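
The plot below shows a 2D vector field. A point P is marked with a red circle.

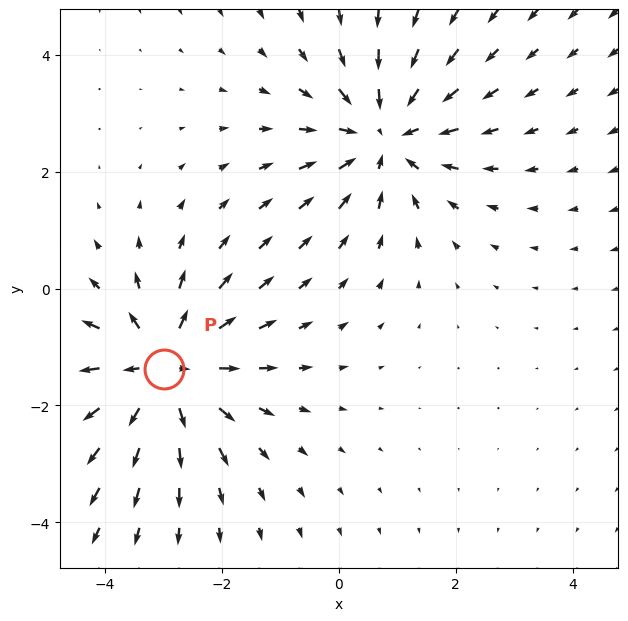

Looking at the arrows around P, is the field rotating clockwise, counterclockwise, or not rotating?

not rotating

Near P at (-3.0, -1.4) the arrows show no circulation. The curl there is ≈0.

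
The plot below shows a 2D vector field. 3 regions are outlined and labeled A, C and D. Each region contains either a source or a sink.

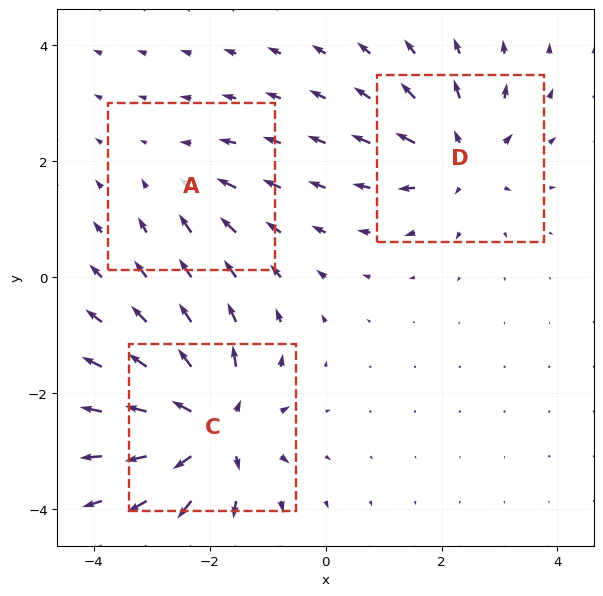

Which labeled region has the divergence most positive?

Divergence at each region's feature centre — A: about -2, C: about +6, D: about +4. Region C is most positive.

C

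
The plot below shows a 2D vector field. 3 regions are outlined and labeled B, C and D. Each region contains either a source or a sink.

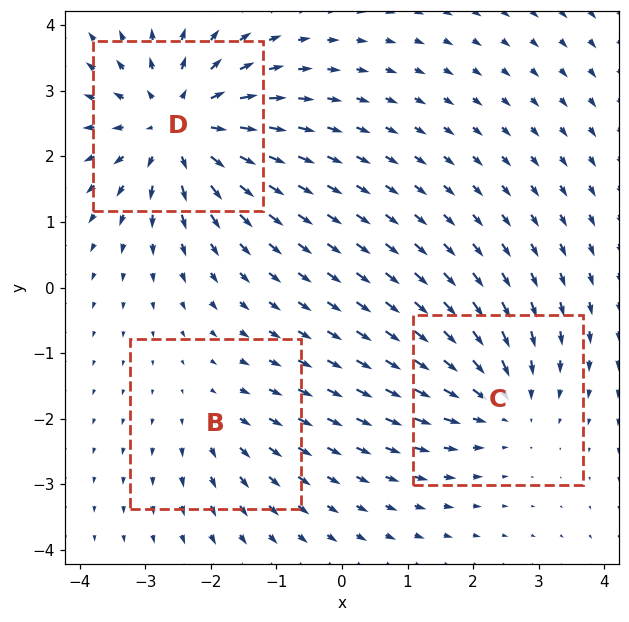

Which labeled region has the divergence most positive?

Divergence at each region's feature centre — B: about +2, C: about -3, D: about +5. Region D is most positive.

D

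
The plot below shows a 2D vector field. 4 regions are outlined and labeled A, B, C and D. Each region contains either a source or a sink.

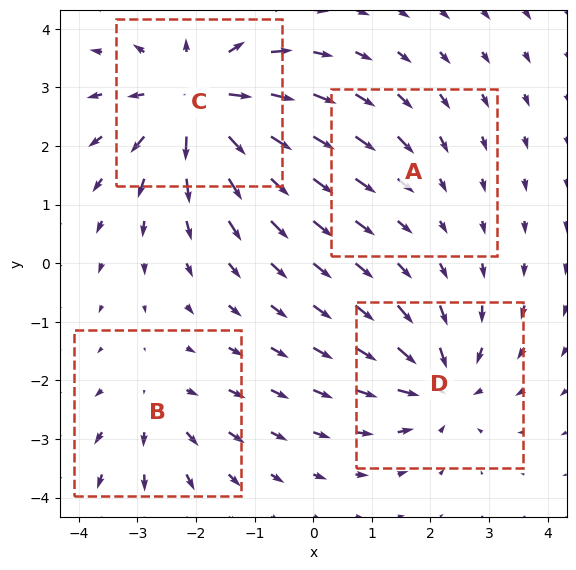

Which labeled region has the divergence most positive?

C

Divergence at each region's feature centre — A: about -2, B: about +3, C: about +7, D: about -5. Region C is most positive.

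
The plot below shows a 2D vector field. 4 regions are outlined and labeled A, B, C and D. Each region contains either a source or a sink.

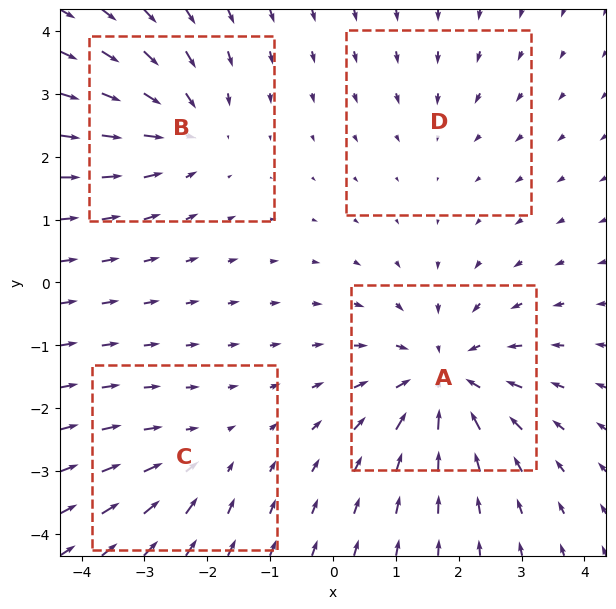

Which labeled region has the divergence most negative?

A

Divergence at each region's feature centre — A: about -6, B: about -4, C: about -3, D: about -2. Region A is most negative.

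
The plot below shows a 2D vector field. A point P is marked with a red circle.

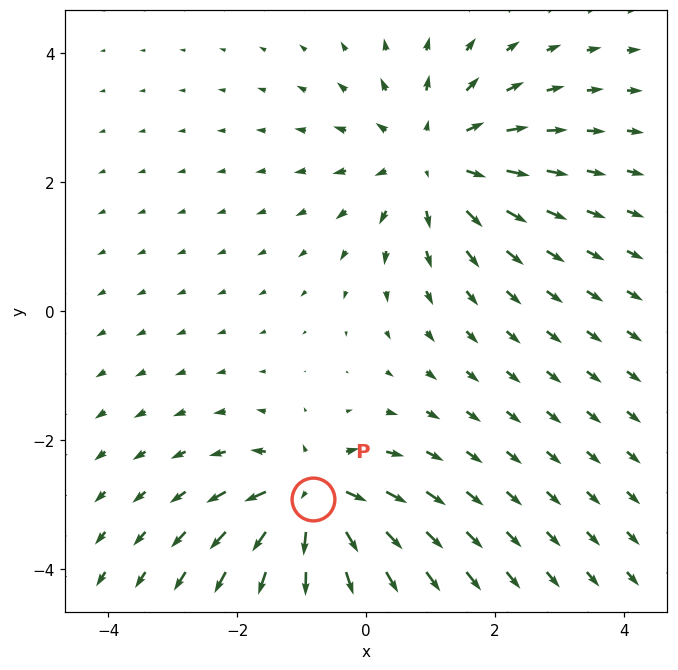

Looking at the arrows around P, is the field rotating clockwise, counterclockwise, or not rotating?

Near P at (-0.8, -2.9) the arrows show no circulation. The curl there is ≈0.

not rotating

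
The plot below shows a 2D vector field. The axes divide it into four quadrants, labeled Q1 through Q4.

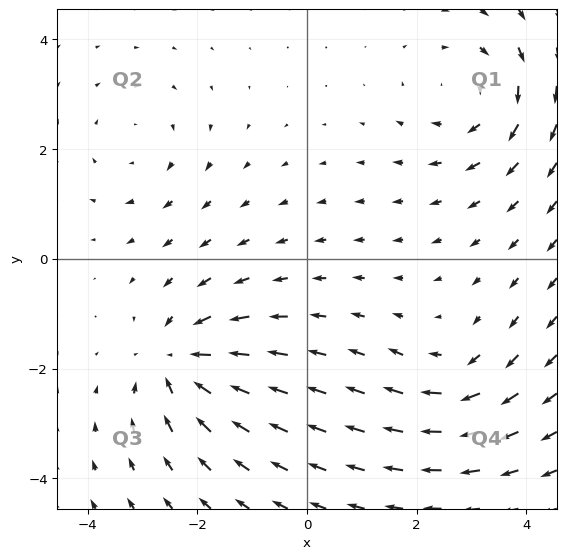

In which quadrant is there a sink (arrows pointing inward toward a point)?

The sink sits at approximately (-2.3, -1.9), which lies in quadrant Q3. The divergence there is about -5, negative as expected for a sink.

Q3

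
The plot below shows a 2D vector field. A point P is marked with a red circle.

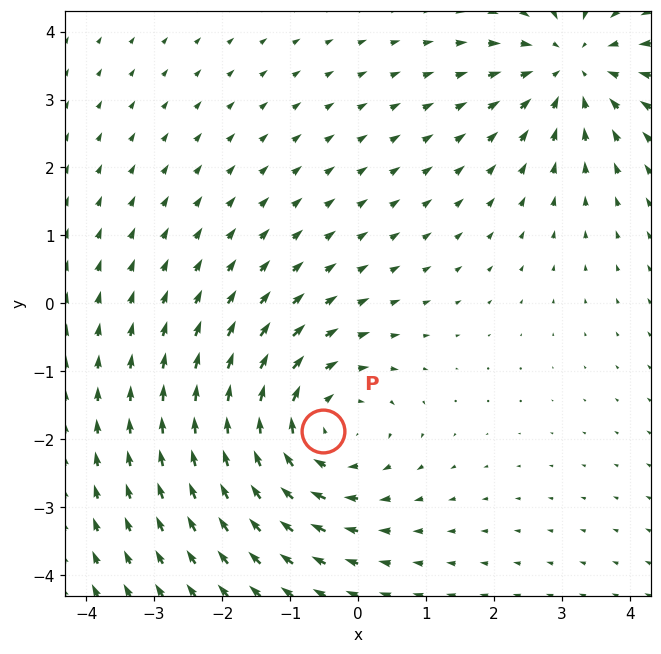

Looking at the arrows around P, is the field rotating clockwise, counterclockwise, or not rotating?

Near P at (-0.5, -1.9) the arrows circulate clockwise. The curl (z-component) there is about -4; negative curl means clockwise rotation.

clockwise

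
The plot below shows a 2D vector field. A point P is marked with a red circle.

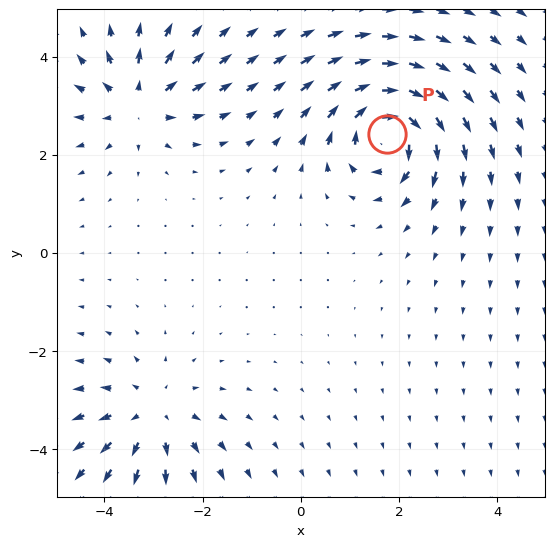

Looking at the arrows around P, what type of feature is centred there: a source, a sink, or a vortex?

At P (1.8, 2.4) the arrows circulate clockwise. Divergence ≈0, curl about -7 — near-zero divergence with nonzero curl is a vortex.

vortex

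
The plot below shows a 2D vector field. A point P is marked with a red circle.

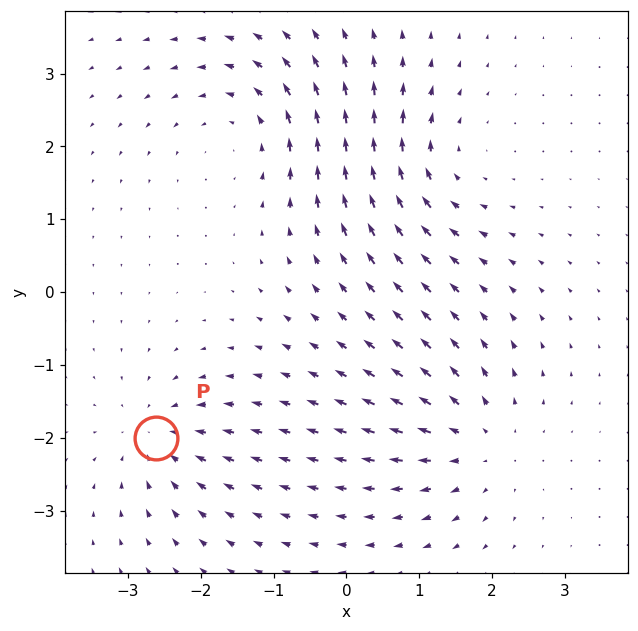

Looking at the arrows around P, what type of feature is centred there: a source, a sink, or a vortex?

sink

At P (-2.6, -2.0) the arrows converge inward. Divergence about -4, curl ≈0 — negative divergence with near-zero curl is a sink.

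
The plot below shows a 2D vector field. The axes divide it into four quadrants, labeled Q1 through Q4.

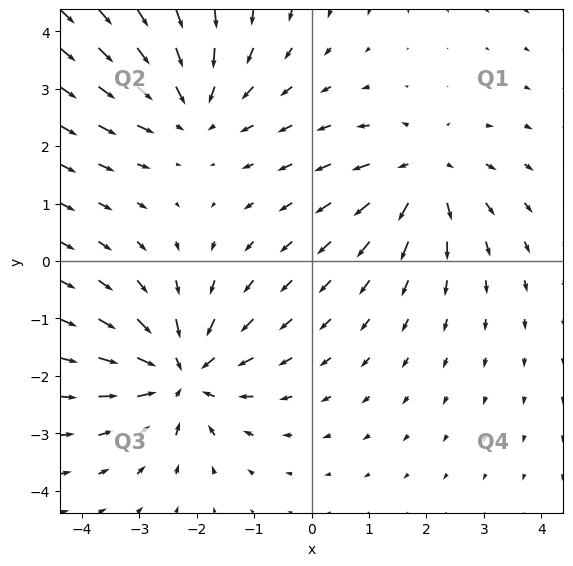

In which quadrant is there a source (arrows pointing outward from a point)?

Q1

The source sits at approximately (2.0, 1.5), which lies in quadrant Q1. The divergence there is about +4, positive as expected for a source.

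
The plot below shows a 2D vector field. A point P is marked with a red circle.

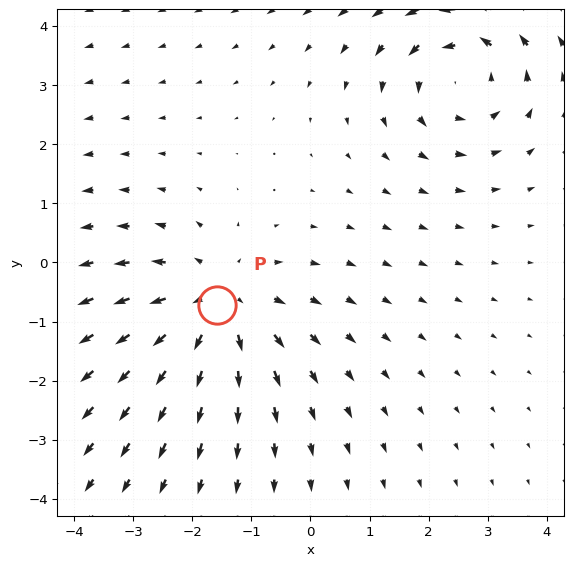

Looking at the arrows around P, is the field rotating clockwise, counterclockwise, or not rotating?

Near P at (-1.6, -0.7) the arrows show no circulation. The curl there is ≈0.

not rotating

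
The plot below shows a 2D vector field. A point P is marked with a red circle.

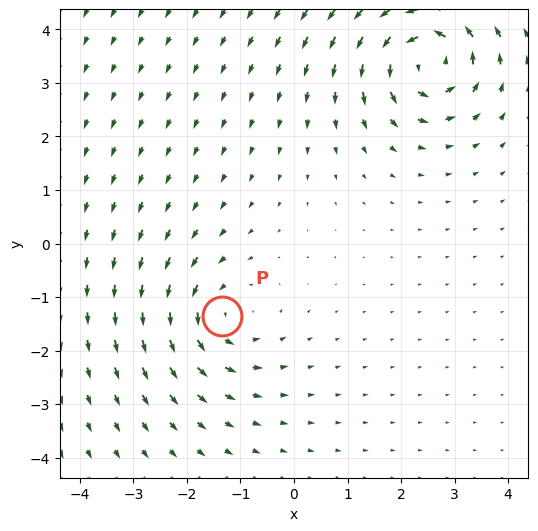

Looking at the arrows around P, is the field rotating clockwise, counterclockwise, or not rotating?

Near P at (-1.3, -1.4) the arrows circulate counterclockwise. The curl (z-component) there is about +3; positive curl means counterclockwise rotation.

counterclockwise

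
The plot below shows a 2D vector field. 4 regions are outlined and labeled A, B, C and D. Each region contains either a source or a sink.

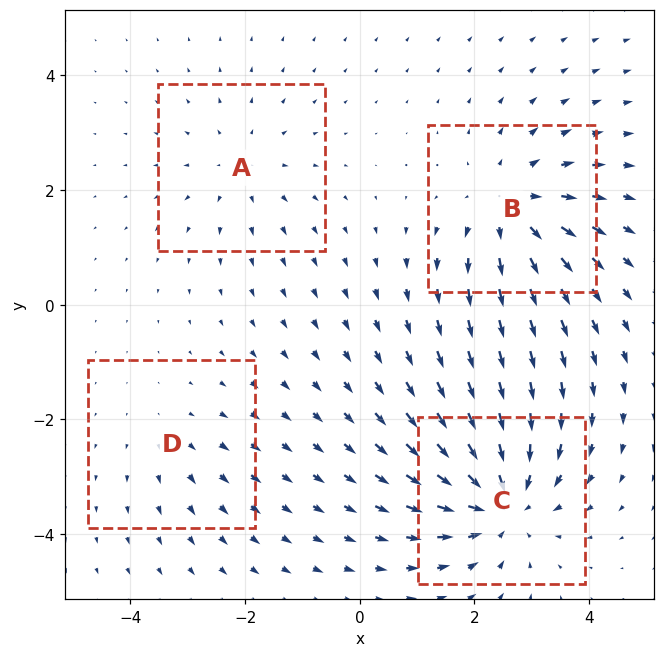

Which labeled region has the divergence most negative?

Divergence at each region's feature centre — A: about +3, B: about +5, C: about -6, D: about +2. Region C is most negative.

C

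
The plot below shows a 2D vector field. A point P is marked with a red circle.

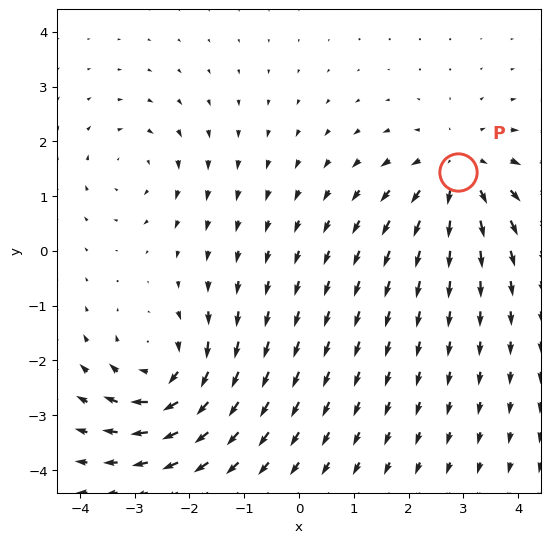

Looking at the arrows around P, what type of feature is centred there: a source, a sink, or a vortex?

source

At P (2.9, 1.4) the arrows spread outward. Divergence about +4, curl ≈0 — positive divergence with near-zero curl is a source.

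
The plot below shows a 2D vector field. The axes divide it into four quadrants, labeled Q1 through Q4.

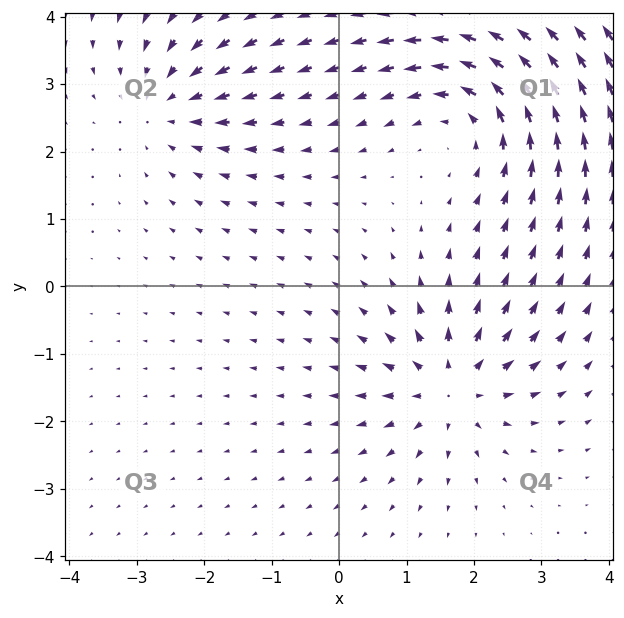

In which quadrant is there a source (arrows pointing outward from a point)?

The source sits at approximately (1.7, -1.5), which lies in quadrant Q4. The divergence there is about +4, positive as expected for a source.

Q4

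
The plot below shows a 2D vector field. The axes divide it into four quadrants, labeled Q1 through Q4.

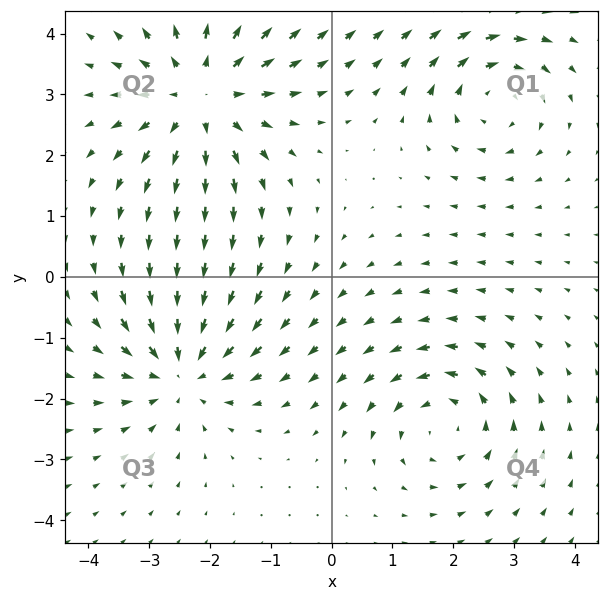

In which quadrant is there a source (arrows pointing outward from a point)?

The source sits at approximately (-2.1, 3.0), which lies in quadrant Q2. The divergence there is about +4, positive as expected for a source.

Q2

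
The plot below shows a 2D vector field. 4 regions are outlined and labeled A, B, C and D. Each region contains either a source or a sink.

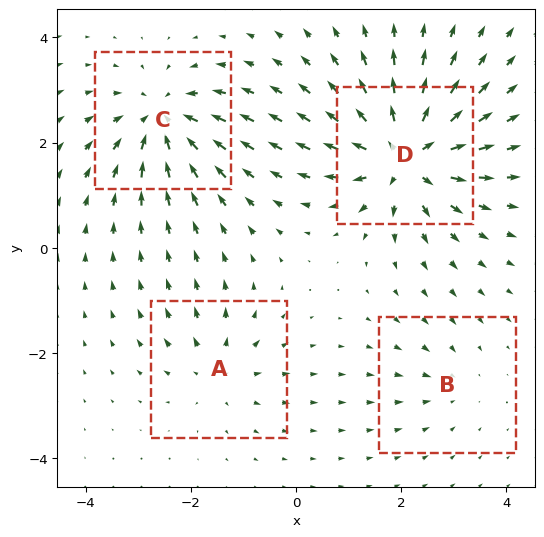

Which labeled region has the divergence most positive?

Divergence at each region's feature centre — A: about +4, B: about -2, C: about -6, D: about +8. Region D is most positive.

D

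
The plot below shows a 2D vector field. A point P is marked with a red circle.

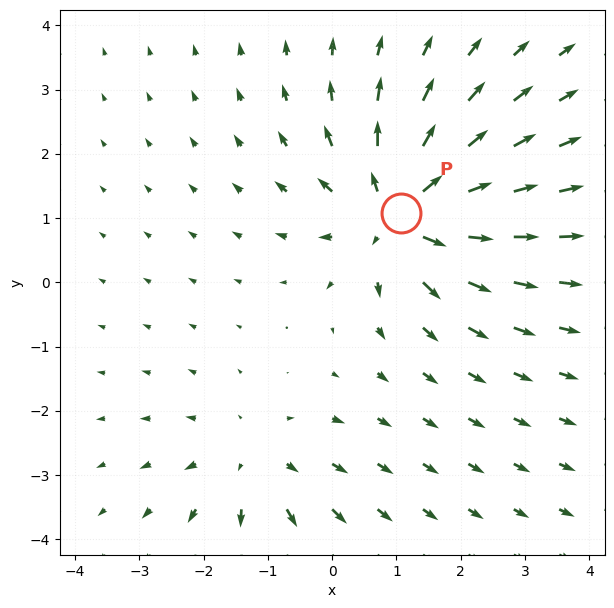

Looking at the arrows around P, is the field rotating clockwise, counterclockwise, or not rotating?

Near P at (1.1, 1.1) the arrows show no circulation. The curl there is ≈0.

not rotating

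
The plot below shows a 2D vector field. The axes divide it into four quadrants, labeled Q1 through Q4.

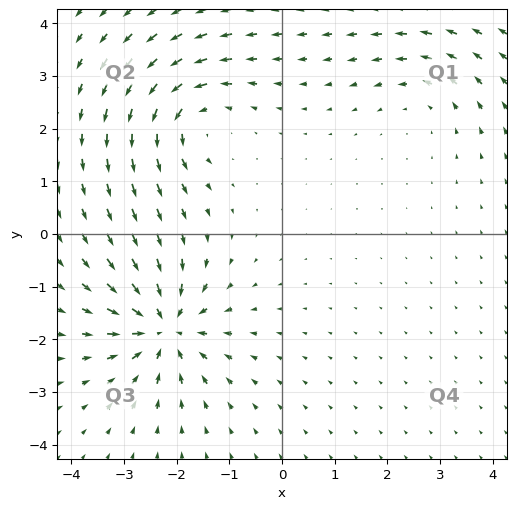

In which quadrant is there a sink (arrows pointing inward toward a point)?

The sink sits at approximately (-2.2, -1.8), which lies in quadrant Q3. The divergence there is about -6, negative as expected for a sink.

Q3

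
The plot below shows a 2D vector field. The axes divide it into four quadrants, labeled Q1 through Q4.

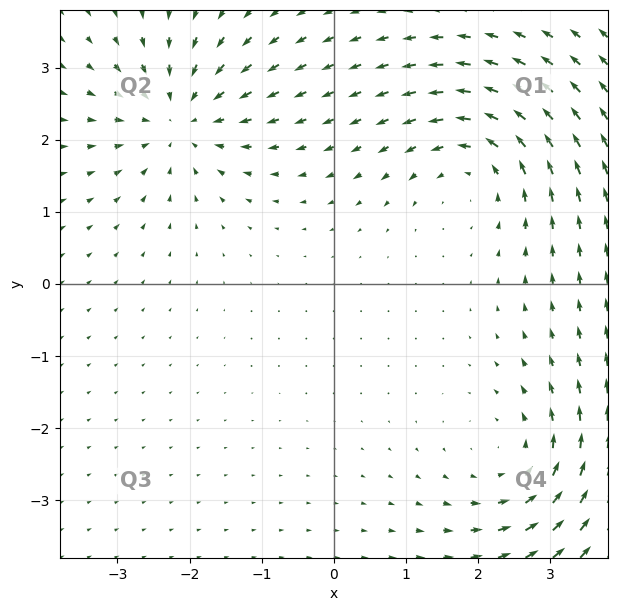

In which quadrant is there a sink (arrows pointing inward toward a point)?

The sink sits at approximately (-2.1, 2.3), which lies in quadrant Q2. The divergence there is about -5, negative as expected for a sink.

Q2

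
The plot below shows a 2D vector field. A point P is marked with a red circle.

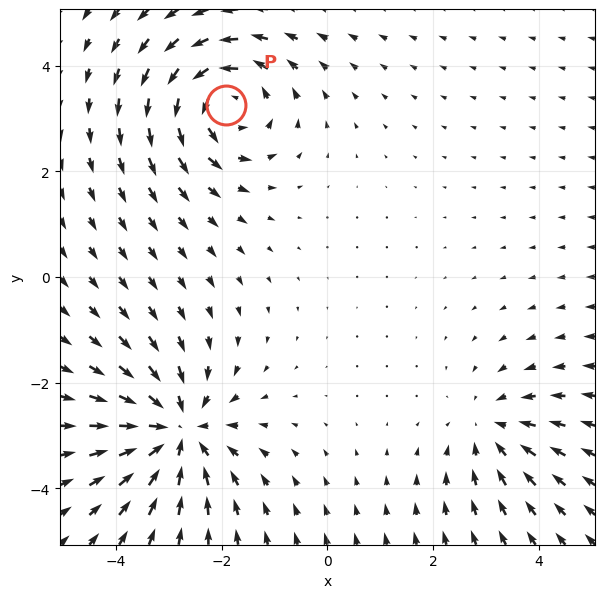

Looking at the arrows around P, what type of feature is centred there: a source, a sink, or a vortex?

vortex

At P (-1.9, 3.3) the arrows circulate counterclockwise. Divergence ≈0, curl about +5 — near-zero divergence with nonzero curl is a vortex.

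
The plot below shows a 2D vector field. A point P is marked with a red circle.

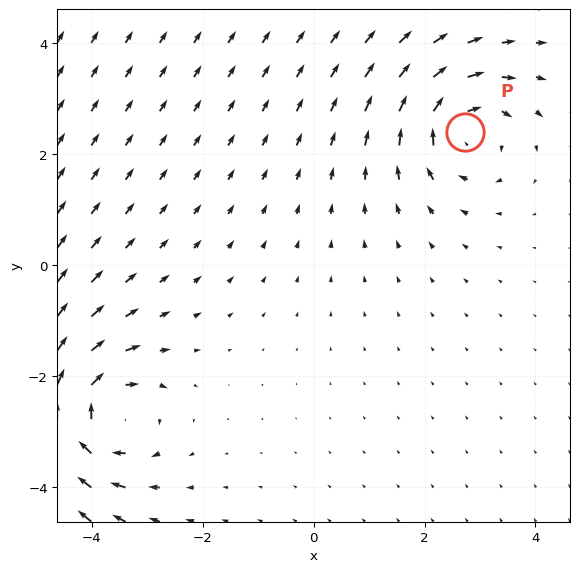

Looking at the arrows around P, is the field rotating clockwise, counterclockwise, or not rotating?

Near P at (2.7, 2.4) the arrows circulate clockwise. The curl (z-component) there is about -3; negative curl means clockwise rotation.

clockwise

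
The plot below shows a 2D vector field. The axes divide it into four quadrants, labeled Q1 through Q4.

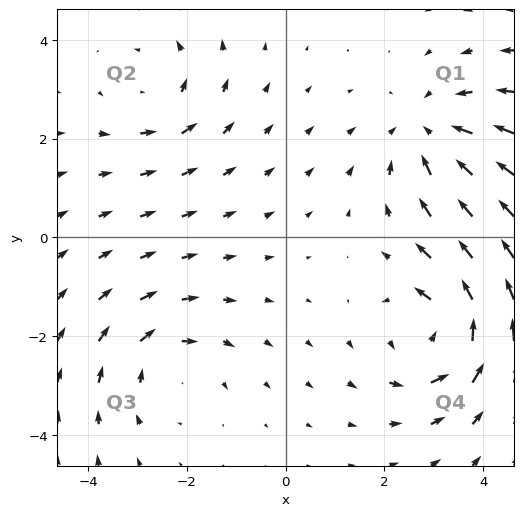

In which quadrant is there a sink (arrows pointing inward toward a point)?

Q1

The sink sits at approximately (2.9, 2.1), which lies in quadrant Q1. The divergence there is about -3, negative as expected for a sink.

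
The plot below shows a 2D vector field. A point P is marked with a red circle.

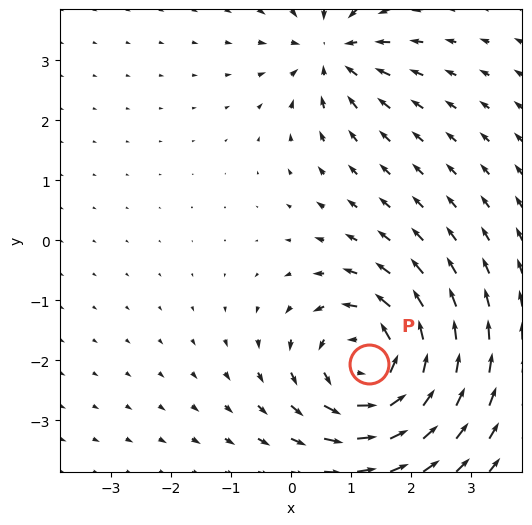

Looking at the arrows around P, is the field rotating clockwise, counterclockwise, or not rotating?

counterclockwise

Near P at (1.3, -2.1) the arrows circulate counterclockwise. The curl (z-component) there is about +5; positive curl means counterclockwise rotation.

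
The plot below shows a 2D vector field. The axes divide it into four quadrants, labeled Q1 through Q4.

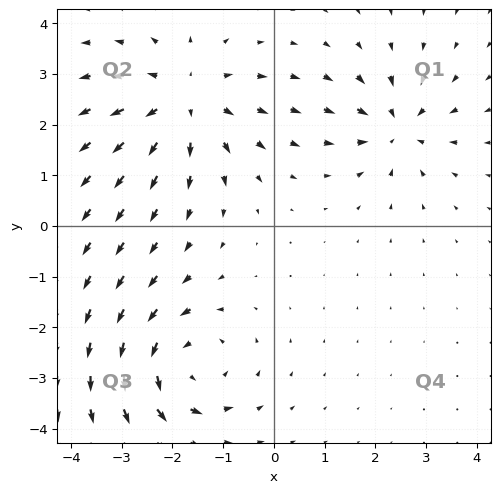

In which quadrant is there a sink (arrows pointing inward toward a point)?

Q1

The sink sits at approximately (2.4, 1.9), which lies in quadrant Q1. The divergence there is about -4, negative as expected for a sink.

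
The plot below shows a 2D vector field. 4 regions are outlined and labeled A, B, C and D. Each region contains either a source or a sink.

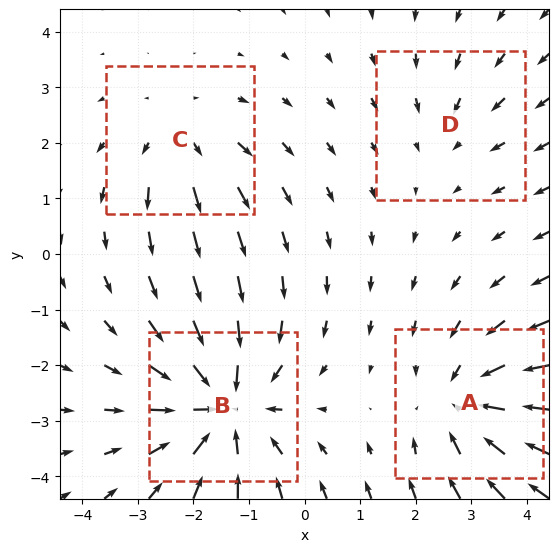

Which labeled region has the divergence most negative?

Divergence at each region's feature centre — A: about -4, B: about -6, C: about +3, D: about -2. Region B is most negative.

B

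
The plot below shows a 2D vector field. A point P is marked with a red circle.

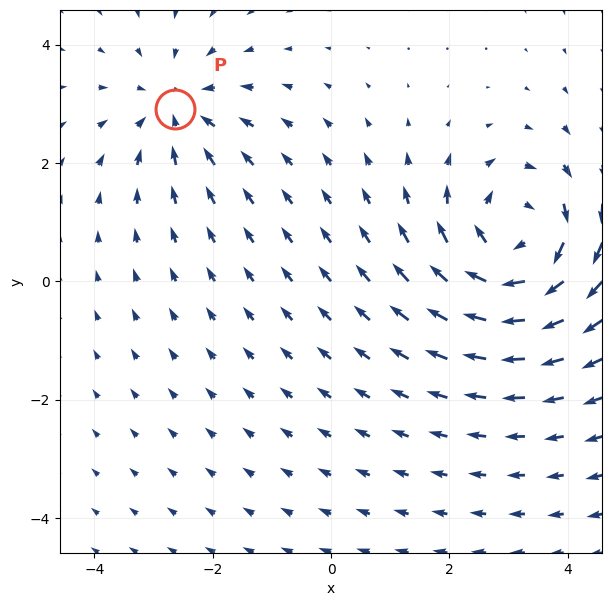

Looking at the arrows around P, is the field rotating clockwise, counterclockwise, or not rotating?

not rotating

Near P at (-2.6, 2.9) the arrows show no circulation. The curl there is ≈0.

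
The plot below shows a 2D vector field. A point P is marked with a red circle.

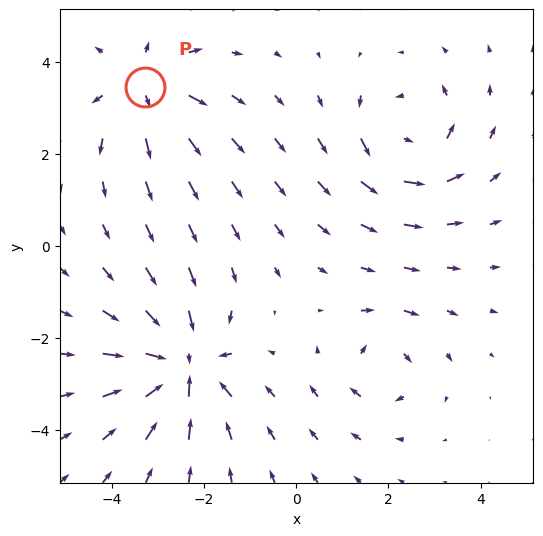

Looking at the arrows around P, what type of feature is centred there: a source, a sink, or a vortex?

At P (-3.3, 3.5) the arrows spread outward. Divergence about +4, curl ≈0 — positive divergence with near-zero curl is a source.

source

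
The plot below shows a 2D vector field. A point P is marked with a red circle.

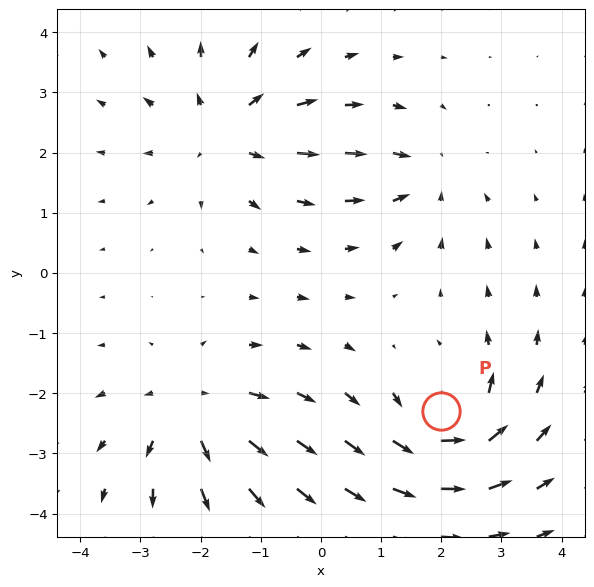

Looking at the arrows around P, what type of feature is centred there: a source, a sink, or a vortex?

vortex

At P (2.0, -2.3) the arrows circulate counterclockwise. Divergence ≈0, curl about +5 — near-zero divergence with nonzero curl is a vortex.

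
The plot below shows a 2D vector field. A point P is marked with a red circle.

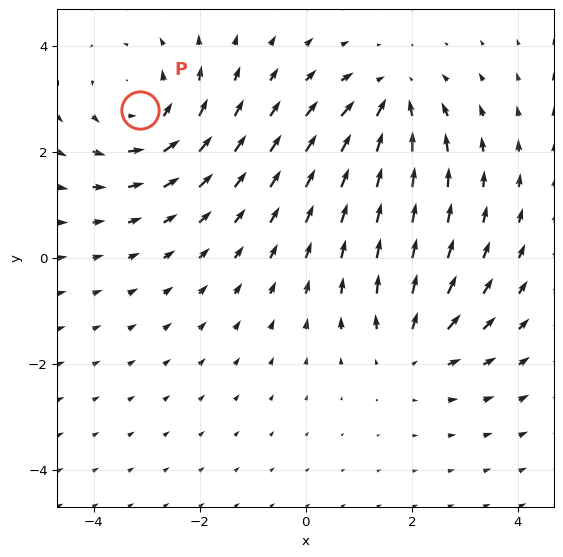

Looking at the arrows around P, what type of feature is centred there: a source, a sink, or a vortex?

vortex

At P (-3.1, 2.8) the arrows circulate counterclockwise. Divergence ≈0, curl about +4 — near-zero divergence with nonzero curl is a vortex.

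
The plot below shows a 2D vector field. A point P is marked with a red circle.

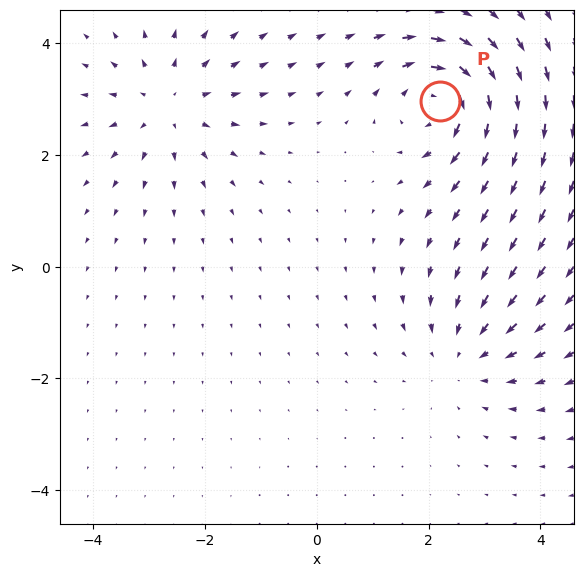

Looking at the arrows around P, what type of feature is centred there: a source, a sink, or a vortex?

At P (2.2, 3.0) the arrows circulate clockwise. Divergence ≈0, curl about -6 — near-zero divergence with nonzero curl is a vortex.

vortex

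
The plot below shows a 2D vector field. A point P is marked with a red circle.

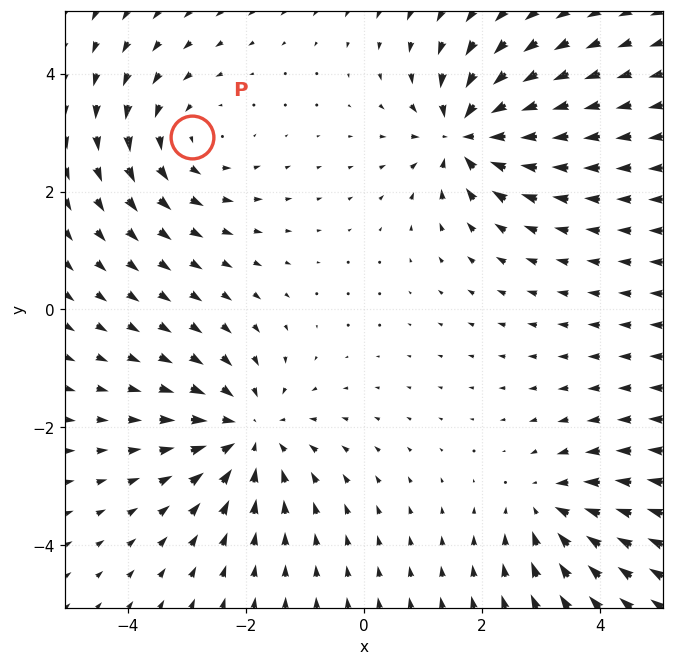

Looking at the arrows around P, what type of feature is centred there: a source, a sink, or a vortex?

At P (-2.9, 2.9) the arrows circulate counterclockwise. Divergence ≈0, curl about +3 — near-zero divergence with nonzero curl is a vortex.

vortex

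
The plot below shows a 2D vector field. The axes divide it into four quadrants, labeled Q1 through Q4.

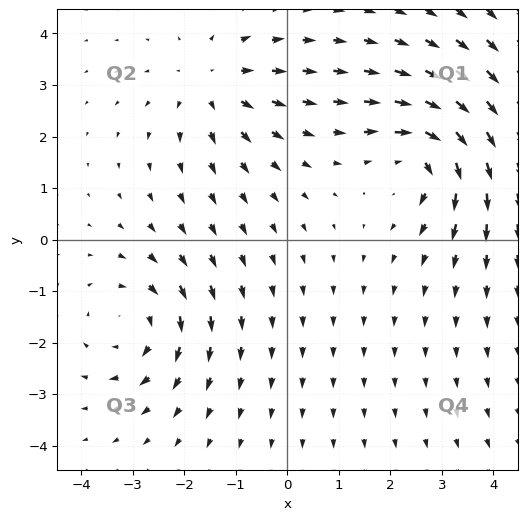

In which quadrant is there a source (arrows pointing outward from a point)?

Q2

The source sits at approximately (-1.5, 3.0), which lies in quadrant Q2. The divergence there is about +2, positive as expected for a source.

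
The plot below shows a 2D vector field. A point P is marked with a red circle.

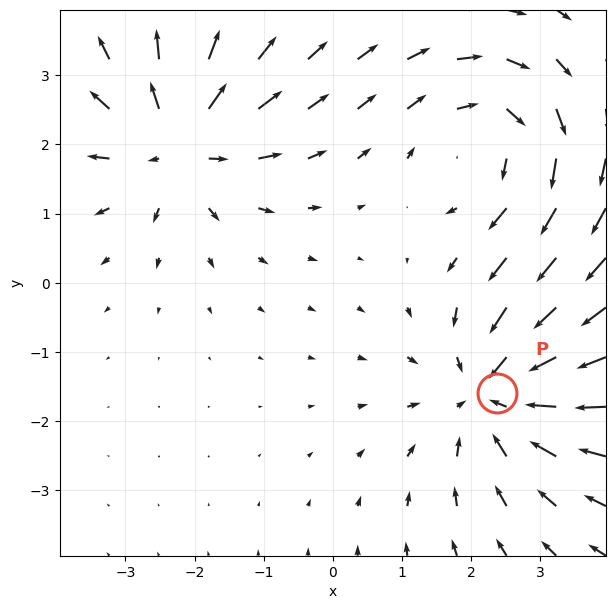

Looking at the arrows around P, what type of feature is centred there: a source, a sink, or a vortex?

At P (2.4, -1.6) the arrows converge inward. Divergence about -4, curl ≈0 — negative divergence with near-zero curl is a sink.

sink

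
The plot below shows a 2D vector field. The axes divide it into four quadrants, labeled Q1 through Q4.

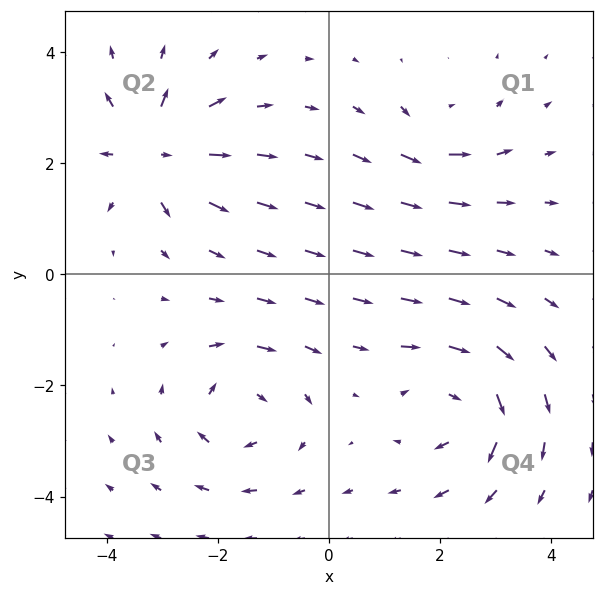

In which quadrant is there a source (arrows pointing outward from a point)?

The source sits at approximately (-3.2, 2.2), which lies in quadrant Q2. The divergence there is about +6, positive as expected for a source.

Q2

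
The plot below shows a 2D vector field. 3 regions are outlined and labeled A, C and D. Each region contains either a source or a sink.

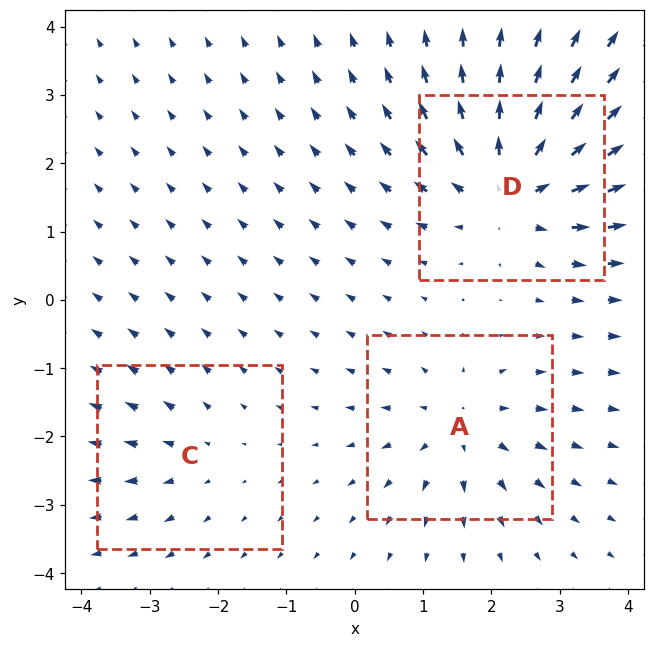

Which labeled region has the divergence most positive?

Divergence at each region's feature centre — A: about +3, C: about +2, D: about +5. Region D is most positive.

D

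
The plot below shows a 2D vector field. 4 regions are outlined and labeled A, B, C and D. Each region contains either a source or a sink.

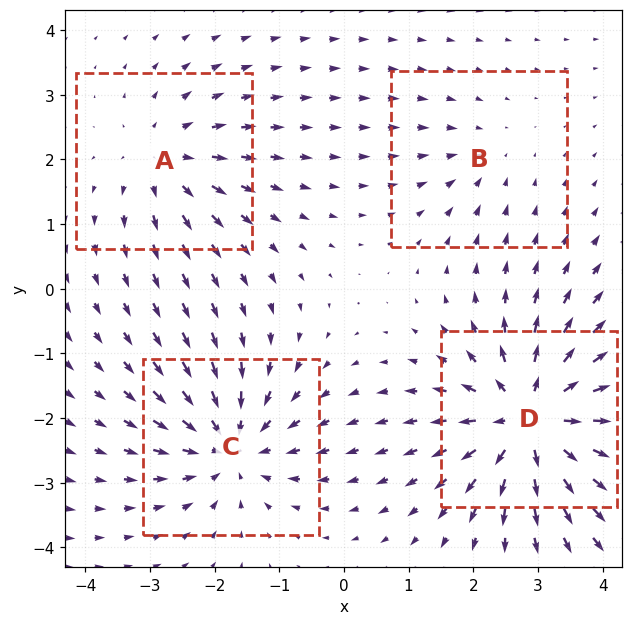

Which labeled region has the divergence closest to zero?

B

Divergence at each region's feature centre — A: about +4, B: about -2, C: about -5, D: about +7. Region B is closest to zero.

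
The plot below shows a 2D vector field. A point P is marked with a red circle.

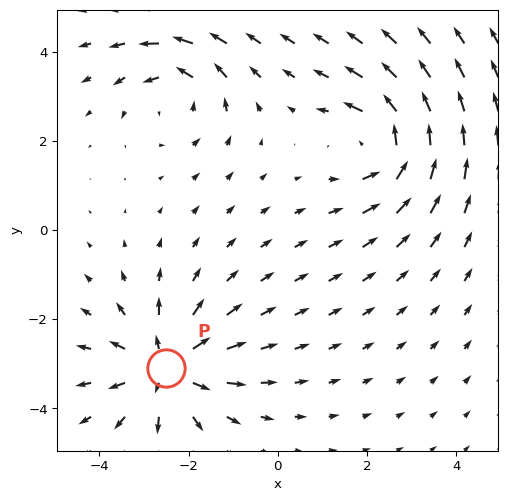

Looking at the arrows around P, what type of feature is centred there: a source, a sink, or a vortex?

At P (-2.5, -3.1) the arrows spread outward. Divergence about +5, curl ≈0 — positive divergence with near-zero curl is a source.

source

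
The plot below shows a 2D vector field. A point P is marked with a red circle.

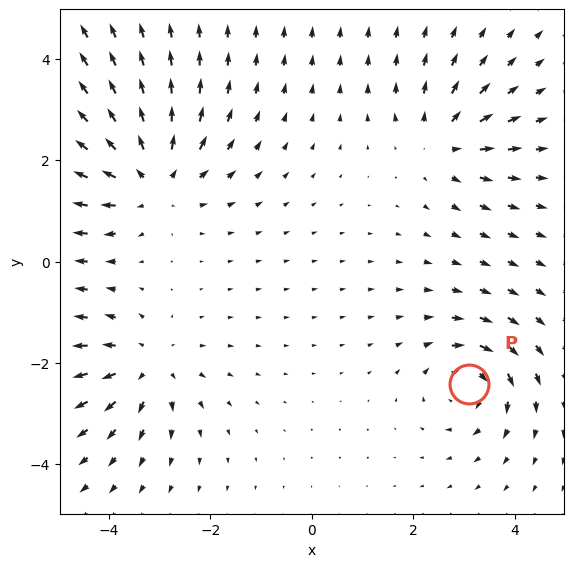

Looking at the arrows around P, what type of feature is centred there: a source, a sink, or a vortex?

At P (3.1, -2.4) the arrows circulate clockwise. Divergence ≈0, curl about -5 — near-zero divergence with nonzero curl is a vortex.

vortex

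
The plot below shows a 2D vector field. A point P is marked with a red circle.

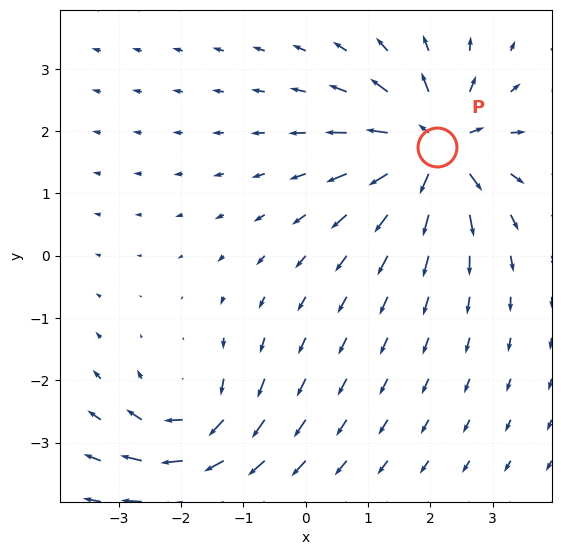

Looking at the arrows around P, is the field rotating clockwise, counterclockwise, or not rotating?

not rotating

Near P at (2.1, 1.7) the arrows show no circulation. The curl there is ≈0.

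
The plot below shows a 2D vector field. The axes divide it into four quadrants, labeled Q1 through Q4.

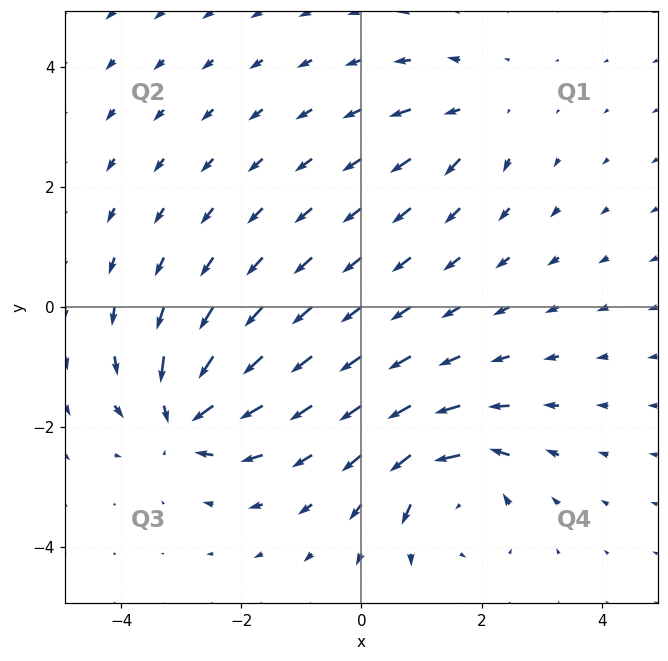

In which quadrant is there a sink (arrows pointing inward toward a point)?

The sink sits at approximately (-3.0, -1.8), which lies in quadrant Q3. The divergence there is about -7, negative as expected for a sink.

Q3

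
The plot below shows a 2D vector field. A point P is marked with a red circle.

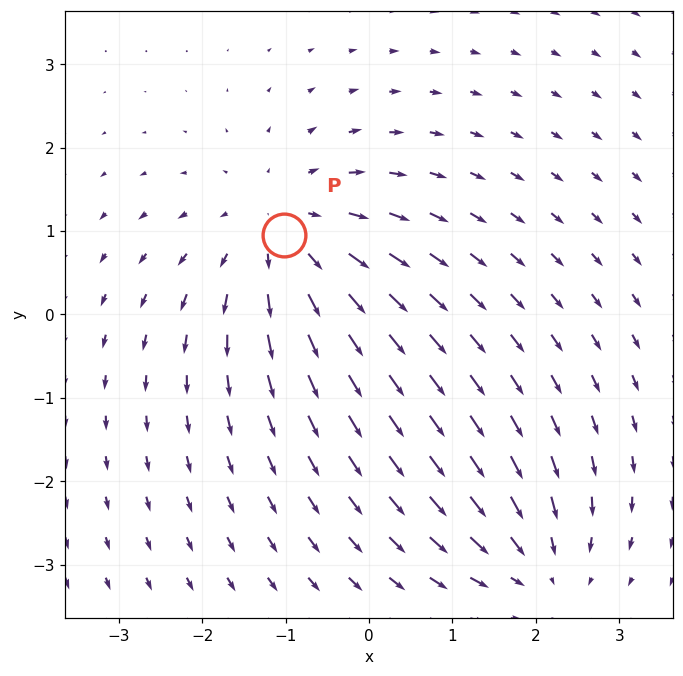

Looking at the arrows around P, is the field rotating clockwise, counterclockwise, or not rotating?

not rotating

Near P at (-1.0, 1.0) the arrows show no circulation. The curl there is ≈0.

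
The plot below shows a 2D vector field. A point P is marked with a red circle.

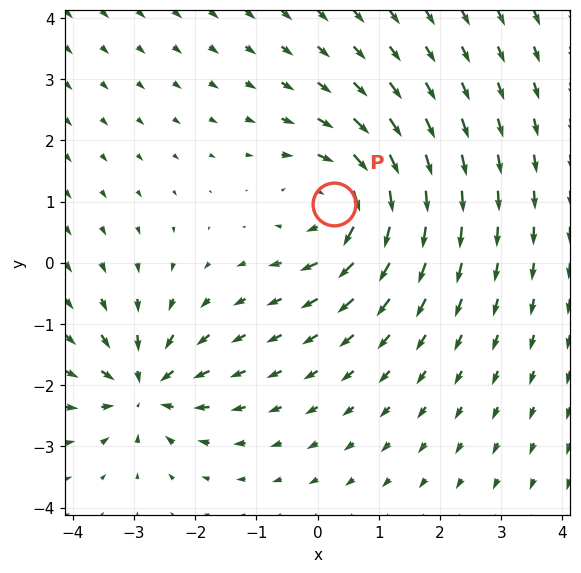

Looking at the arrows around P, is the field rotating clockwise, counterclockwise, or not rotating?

Near P at (0.3, 1.0) the arrows circulate clockwise. The curl (z-component) there is about -4; negative curl means clockwise rotation.

clockwise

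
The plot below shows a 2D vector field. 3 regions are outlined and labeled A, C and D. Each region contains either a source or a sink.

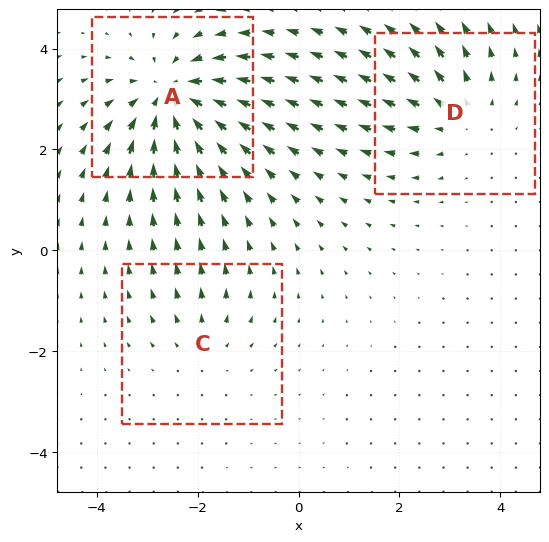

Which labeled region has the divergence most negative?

Divergence at each region's feature centre — A: about -5, C: about +2, D: about +3. Region A is most negative.

A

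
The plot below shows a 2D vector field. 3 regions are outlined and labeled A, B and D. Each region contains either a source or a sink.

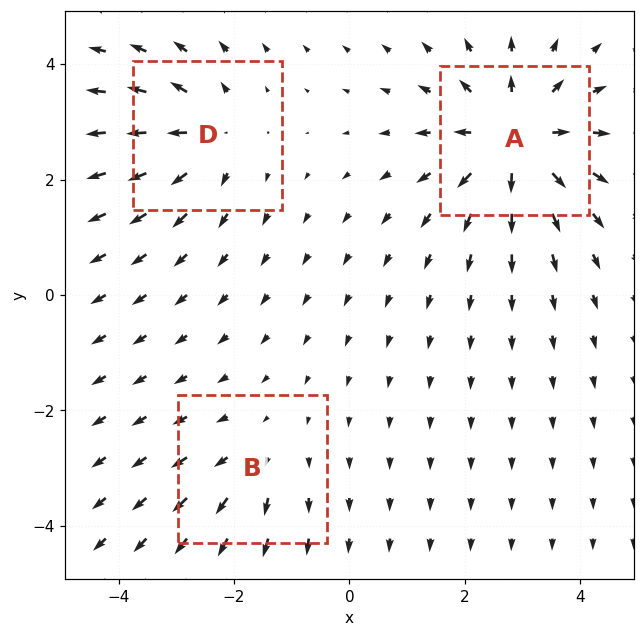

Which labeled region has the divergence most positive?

A

Divergence at each region's feature centre — A: about +5, B: about +2, D: about +4. Region A is most positive.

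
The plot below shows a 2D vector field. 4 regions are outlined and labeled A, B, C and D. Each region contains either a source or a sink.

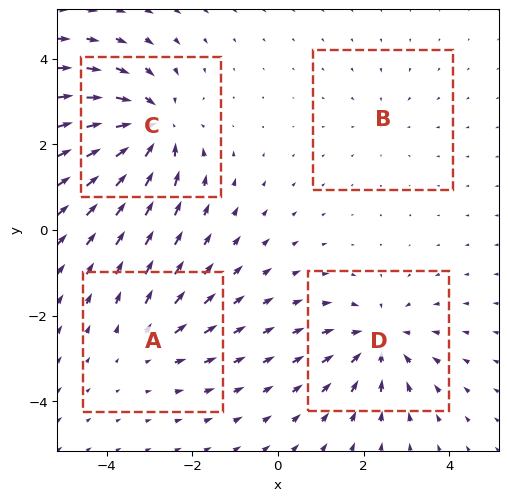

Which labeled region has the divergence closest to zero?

Divergence at each region's feature centre — A: about +3, B: about -2, C: about -6, D: about -5. Region B is closest to zero.

B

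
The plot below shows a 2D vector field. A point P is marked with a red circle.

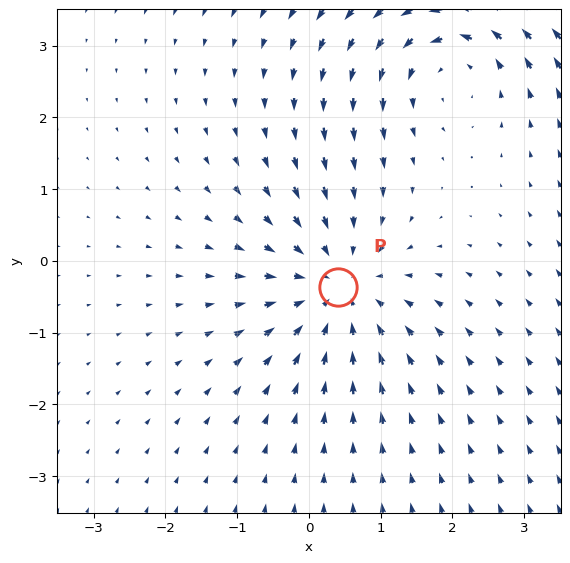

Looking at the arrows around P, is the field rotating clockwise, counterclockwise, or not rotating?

Near P at (0.4, -0.4) the arrows show no circulation. The curl there is ≈0.

not rotating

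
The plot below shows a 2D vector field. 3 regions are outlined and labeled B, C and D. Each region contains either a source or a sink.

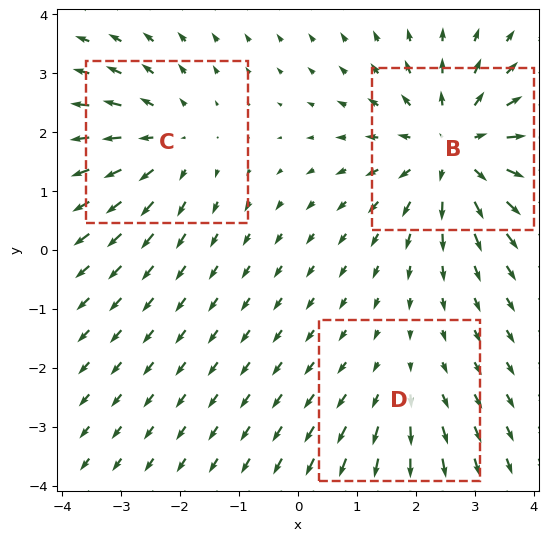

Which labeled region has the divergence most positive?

B

Divergence at each region's feature centre — B: about +4, C: about +3, D: about +2. Region B is most positive.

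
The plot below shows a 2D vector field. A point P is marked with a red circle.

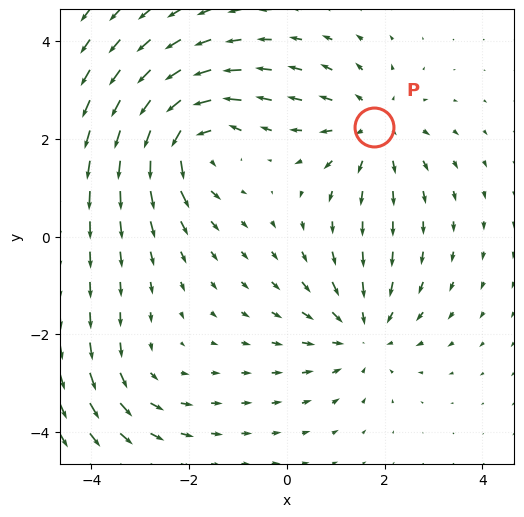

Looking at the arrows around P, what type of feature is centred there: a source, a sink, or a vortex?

source

At P (1.8, 2.2) the arrows spread outward. Divergence about +4, curl ≈0 — positive divergence with near-zero curl is a source.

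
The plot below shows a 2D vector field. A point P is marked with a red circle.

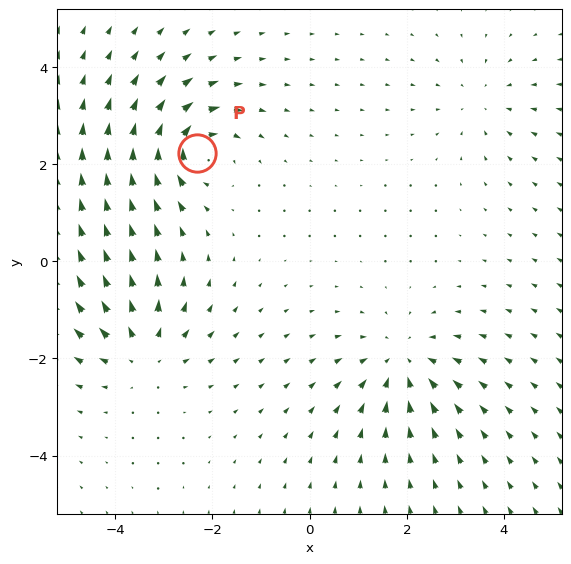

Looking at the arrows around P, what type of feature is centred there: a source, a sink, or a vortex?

At P (-2.3, 2.2) the arrows circulate clockwise. Divergence ≈0, curl about -6 — near-zero divergence with nonzero curl is a vortex.

vortex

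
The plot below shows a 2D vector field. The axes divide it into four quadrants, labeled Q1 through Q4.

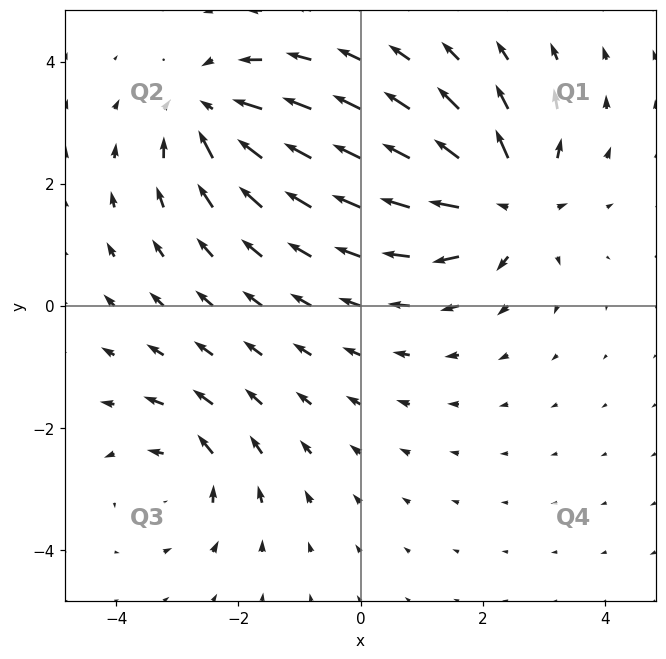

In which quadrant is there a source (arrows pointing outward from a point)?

Q1

The source sits at approximately (2.4, 1.7), which lies in quadrant Q1. The divergence there is about +7, positive as expected for a source.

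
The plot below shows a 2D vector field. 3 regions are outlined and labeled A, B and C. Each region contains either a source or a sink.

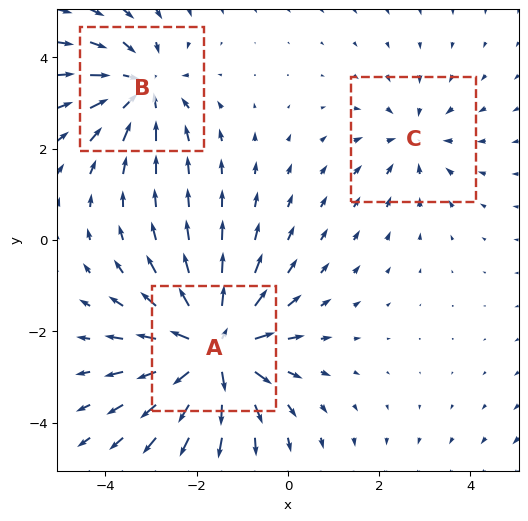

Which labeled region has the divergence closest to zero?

Divergence at each region's feature centre — A: about +5, B: about -3, C: about -2. Region C is closest to zero.

C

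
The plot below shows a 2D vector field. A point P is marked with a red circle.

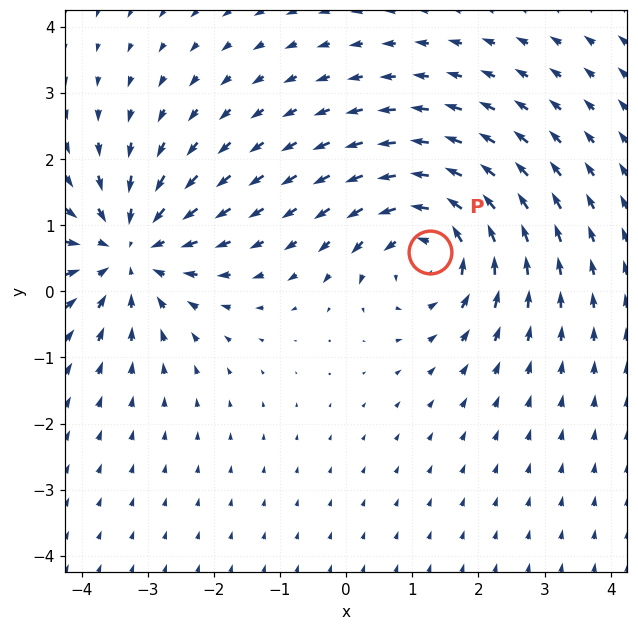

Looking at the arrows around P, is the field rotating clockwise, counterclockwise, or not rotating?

counterclockwise

Near P at (1.3, 0.6) the arrows circulate counterclockwise. The curl (z-component) there is about +5; positive curl means counterclockwise rotation.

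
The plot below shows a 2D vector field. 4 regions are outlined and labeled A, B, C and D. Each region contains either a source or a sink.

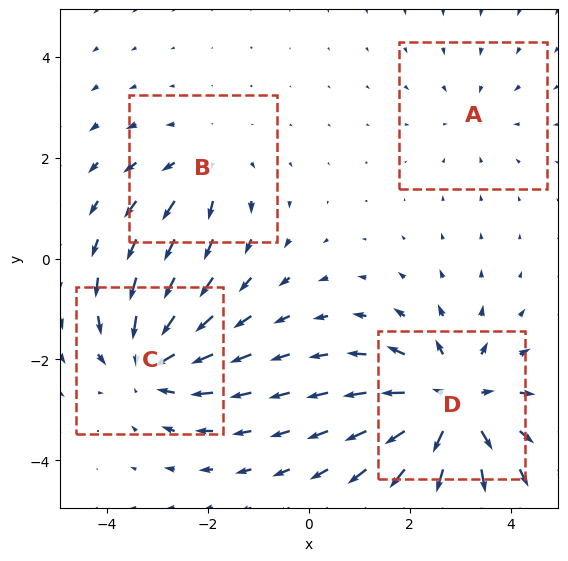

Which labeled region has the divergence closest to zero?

Divergence at each region's feature centre — A: about -2, B: about +3, C: about -5, D: about +6. Region A is closest to zero.

A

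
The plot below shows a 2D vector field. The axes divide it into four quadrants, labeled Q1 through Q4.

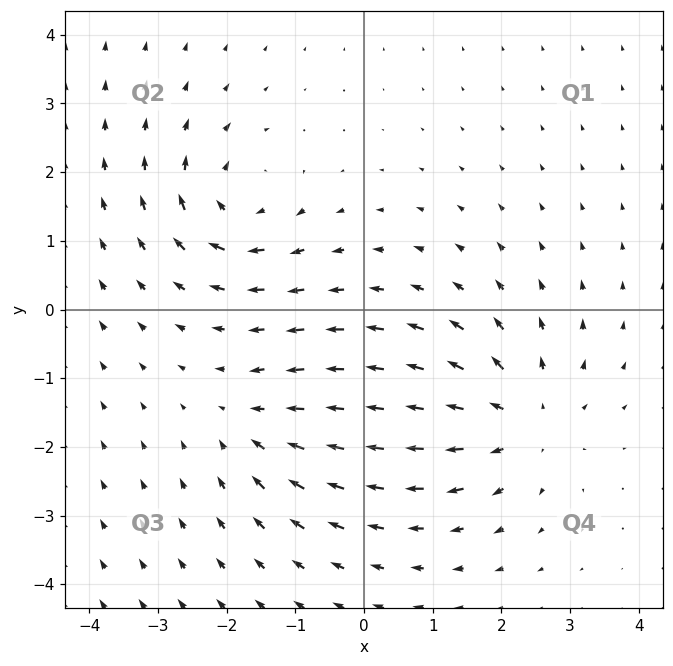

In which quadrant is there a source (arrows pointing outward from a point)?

The source sits at approximately (2.3, -1.6), which lies in quadrant Q4. The divergence there is about +5, positive as expected for a source.

Q4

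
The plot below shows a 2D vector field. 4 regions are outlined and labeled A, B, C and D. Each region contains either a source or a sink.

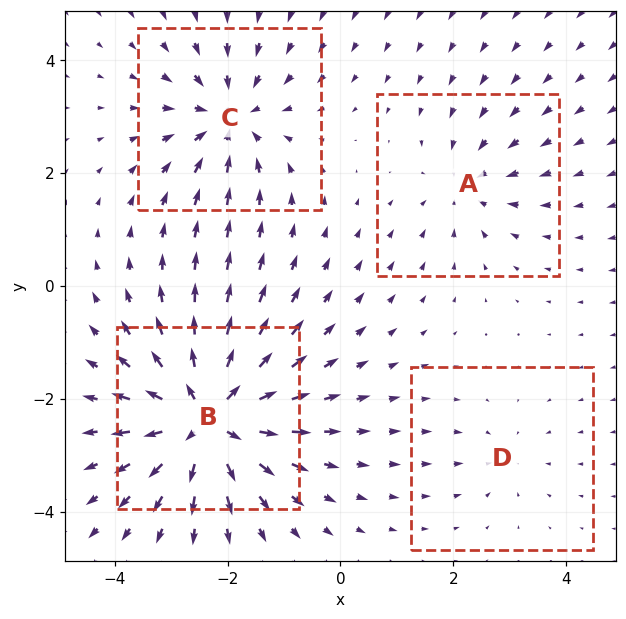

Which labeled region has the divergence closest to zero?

D

Divergence at each region's feature centre — A: about -3, B: about +8, C: about -5, D: about -2. Region D is closest to zero.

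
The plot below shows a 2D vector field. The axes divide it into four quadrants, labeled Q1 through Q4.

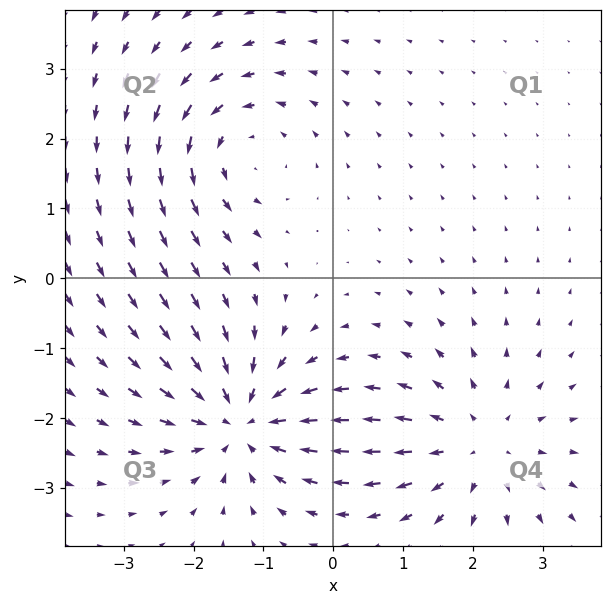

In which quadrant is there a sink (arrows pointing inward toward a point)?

Q3

The sink sits at approximately (-1.3, -2.1), which lies in quadrant Q3. The divergence there is about -4, negative as expected for a sink.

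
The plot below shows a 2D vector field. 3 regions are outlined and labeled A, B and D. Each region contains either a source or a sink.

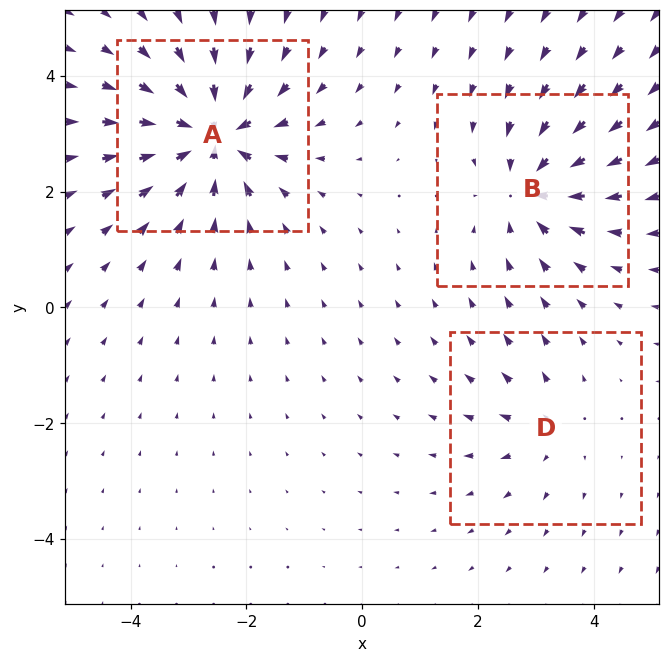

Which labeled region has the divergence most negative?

Divergence at each region's feature centre — A: about -6, B: about -4, D: about +2. Region A is most negative.

A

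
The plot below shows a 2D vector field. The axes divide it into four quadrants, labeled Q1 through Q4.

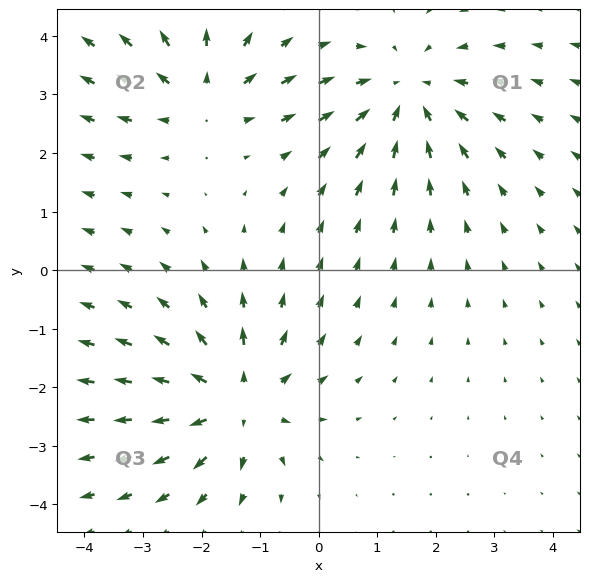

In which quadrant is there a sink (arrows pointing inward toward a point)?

Q1

The sink sits at approximately (1.5, 3.0), which lies in quadrant Q1. The divergence there is about -4, negative as expected for a sink.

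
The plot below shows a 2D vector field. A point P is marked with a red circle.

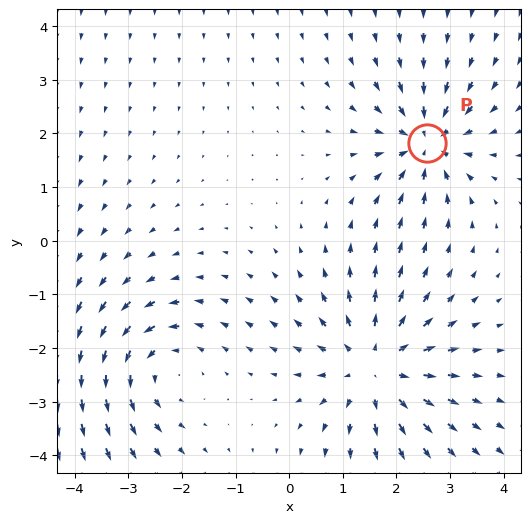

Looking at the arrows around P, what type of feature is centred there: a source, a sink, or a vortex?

At P (2.6, 1.8) the arrows converge inward. Divergence about -4, curl ≈0 — negative divergence with near-zero curl is a sink.

sink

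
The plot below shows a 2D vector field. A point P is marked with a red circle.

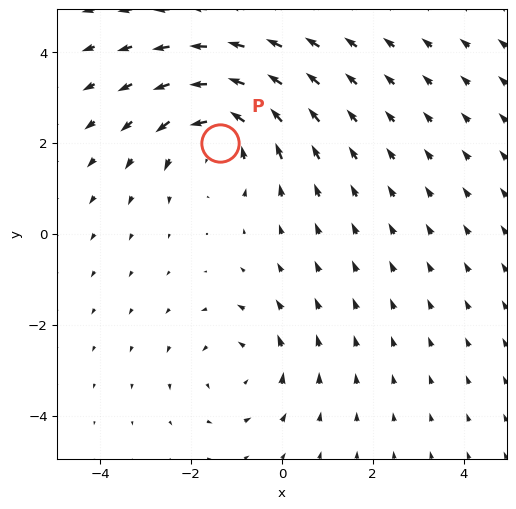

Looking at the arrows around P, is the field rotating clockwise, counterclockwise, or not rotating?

counterclockwise

Near P at (-1.4, 2.0) the arrows circulate counterclockwise. The curl (z-component) there is about +4; positive curl means counterclockwise rotation.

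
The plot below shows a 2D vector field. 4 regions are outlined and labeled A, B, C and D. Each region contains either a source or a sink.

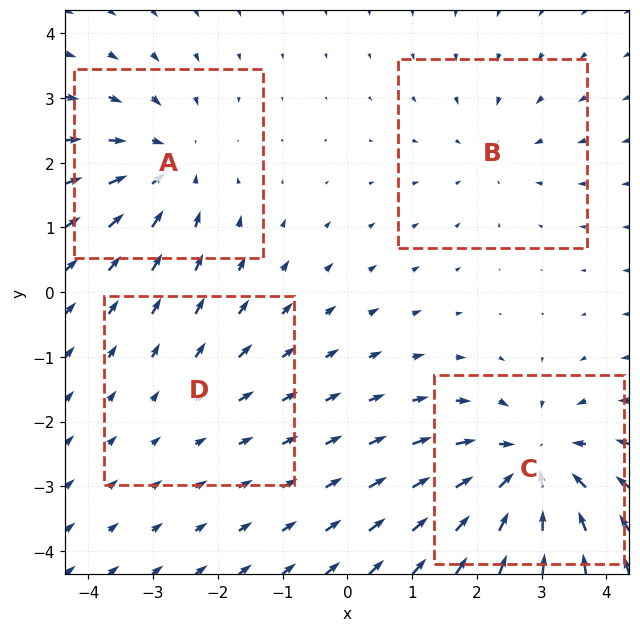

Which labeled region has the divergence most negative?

Divergence at each region's feature centre — A: about -4, B: about -3, C: about -7, D: about +2. Region C is most negative.

C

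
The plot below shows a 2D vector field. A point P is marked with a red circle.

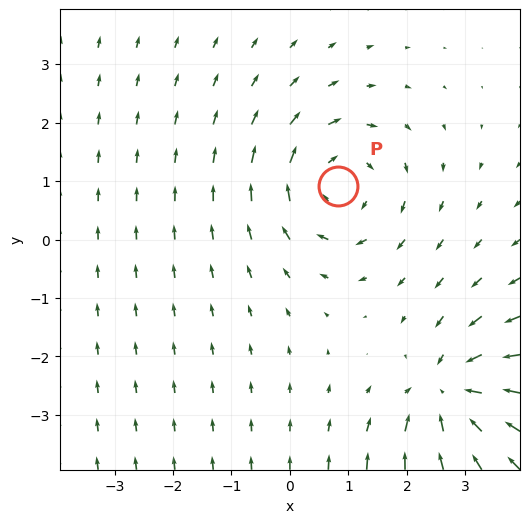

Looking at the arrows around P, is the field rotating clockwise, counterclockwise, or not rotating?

Near P at (0.8, 0.9) the arrows circulate clockwise. The curl (z-component) there is about -4; negative curl means clockwise rotation.

clockwise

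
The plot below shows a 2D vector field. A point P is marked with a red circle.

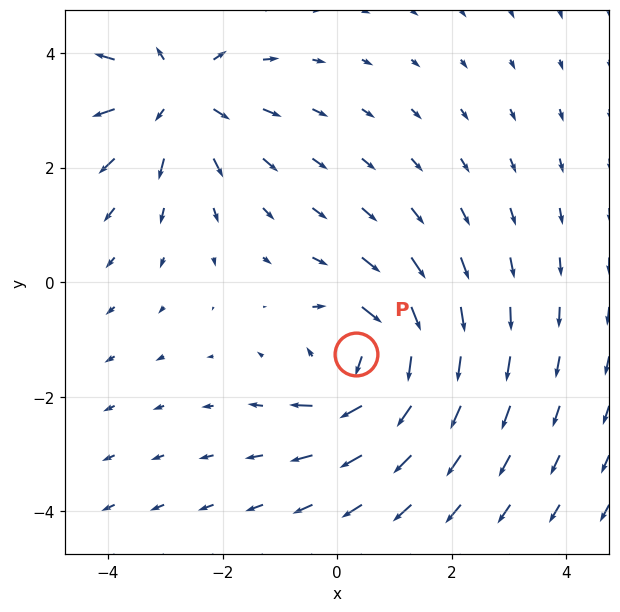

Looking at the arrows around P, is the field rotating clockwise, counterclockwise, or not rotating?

Near P at (0.3, -1.2) the arrows circulate clockwise. The curl (z-component) there is about -6; negative curl means clockwise rotation.

clockwise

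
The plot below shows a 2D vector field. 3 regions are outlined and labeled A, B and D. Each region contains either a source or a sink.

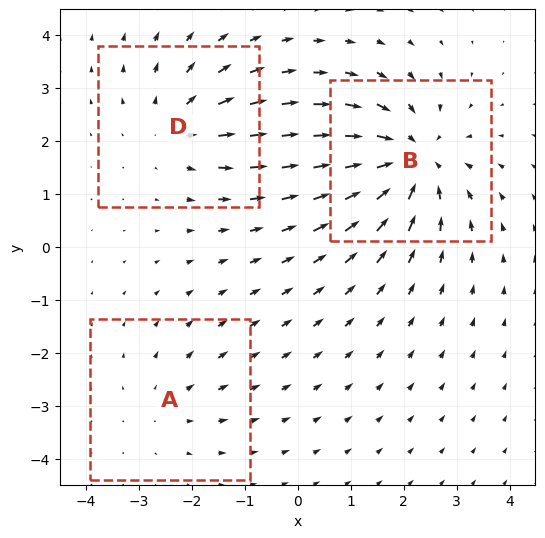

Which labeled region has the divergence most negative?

Divergence at each region's feature centre — A: about +2, B: about -5, D: about +3. Region B is most negative.

B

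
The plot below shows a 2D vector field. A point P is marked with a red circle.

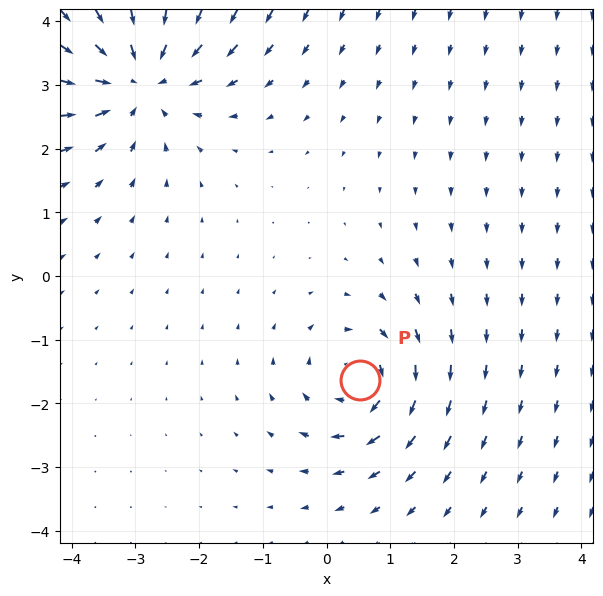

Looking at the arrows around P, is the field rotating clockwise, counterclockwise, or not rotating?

clockwise

Near P at (0.5, -1.6) the arrows circulate clockwise. The curl (z-component) there is about -4; negative curl means clockwise rotation.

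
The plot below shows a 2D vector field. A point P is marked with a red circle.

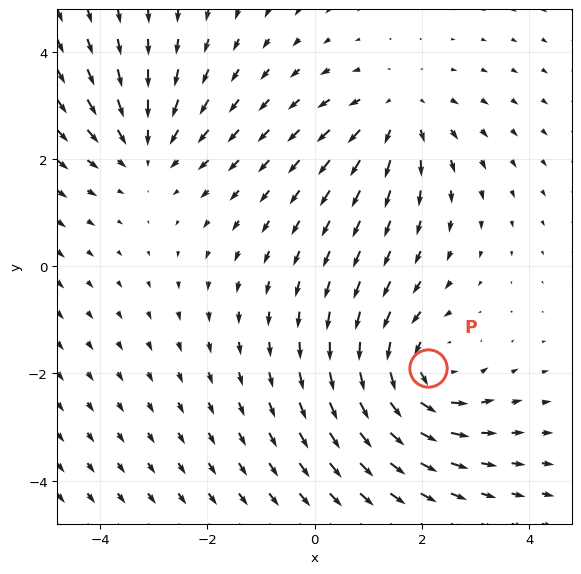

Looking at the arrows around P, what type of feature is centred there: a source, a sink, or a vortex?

vortex

At P (2.1, -1.9) the arrows circulate counterclockwise. Divergence ≈0, curl about +4 — near-zero divergence with nonzero curl is a vortex.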